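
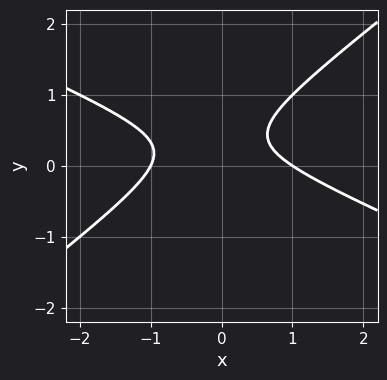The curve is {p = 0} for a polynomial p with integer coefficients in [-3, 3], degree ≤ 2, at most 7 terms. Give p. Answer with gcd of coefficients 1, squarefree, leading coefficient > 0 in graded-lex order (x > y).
1. deg p = 2.
2. Observable constraints: the curve avoids every integer y-axis point in the box; the x-axis gridline crossings are at x ∈ {-1, 1}.
3. Together with the visible shape, these determine p as stated.

x^2 + x*y - 3*y^2 + 2*y - 1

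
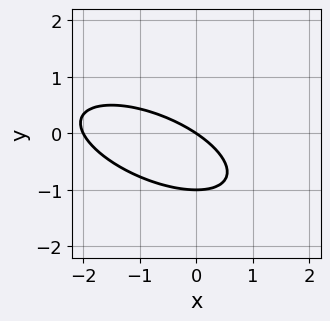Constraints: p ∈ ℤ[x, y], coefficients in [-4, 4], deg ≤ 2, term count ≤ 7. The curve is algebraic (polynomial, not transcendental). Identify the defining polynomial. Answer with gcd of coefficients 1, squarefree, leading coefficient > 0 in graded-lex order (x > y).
First, the degree is 2 — the shape is more complex than any degree-1 curve.
Next, observable constraints: the x-axis gridline crossings are at x ∈ {-2, 0}; the y-axis gridline crossings are at y ∈ {-1, 0}.
Finally, putting this together gives p.

x^2 + 2*x*y + 3*y^2 + 2*x + 3*y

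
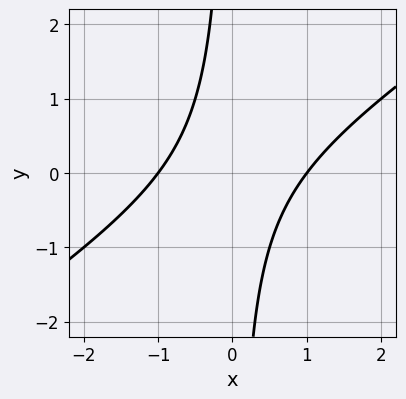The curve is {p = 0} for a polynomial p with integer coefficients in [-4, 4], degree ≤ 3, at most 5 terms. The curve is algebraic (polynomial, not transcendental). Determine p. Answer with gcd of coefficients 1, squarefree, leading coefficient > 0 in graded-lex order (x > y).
deg p = 2. No degree-1 curve has this shape.
Observable constraints: the x-axis gridline crossings are at x ∈ {-1, 1}; the curve avoids every integer y-axis point in the box.
Solving for integer coefficients yields p as stated.

2*x^2 - 3*x*y - 2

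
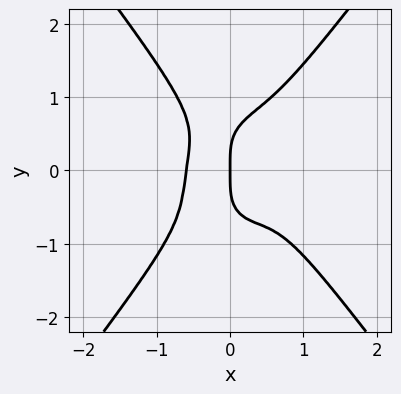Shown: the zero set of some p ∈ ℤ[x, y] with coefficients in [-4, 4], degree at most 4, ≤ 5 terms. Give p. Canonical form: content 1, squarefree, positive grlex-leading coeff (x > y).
3*x^4 - y^4 - x^3 + x^2*y + x

(a) The degree is 4 — no degree-3 curve has this shape.
(b) Against the integer gridlines: it crosses the y-axis at the gridline y = 0; it meets the x-axis at x = 0 (among the integer gridlines).
(c) Together with the visible shape, these determine p as stated.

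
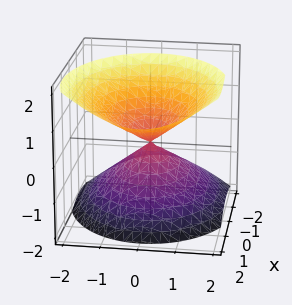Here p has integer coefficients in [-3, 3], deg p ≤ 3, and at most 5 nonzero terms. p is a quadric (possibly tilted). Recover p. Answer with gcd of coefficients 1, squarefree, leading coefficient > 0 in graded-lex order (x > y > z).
2*x^2 - 2*x*z + 3*y^2 - 3*z^2

1. The degree is 2 — no degree-1 surface has this shape.
2. Checking where it meets the axes: it crosses the y-axis at the gridline y = 0; one x-axis crossing is at x = 0; it crosses the z-axis at the gridline z = 0.
3. Putting this together gives p.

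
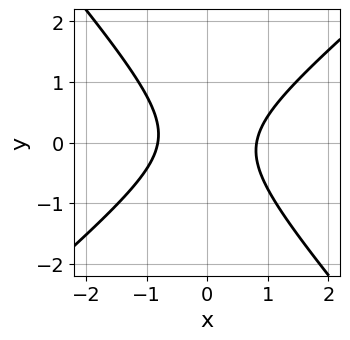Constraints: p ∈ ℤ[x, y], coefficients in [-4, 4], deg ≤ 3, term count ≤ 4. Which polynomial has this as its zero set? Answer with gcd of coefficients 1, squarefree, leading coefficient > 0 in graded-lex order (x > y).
(a) deg p = 2. No degree-1 curve has this shape.
(b) From the visible intercepts: the curve avoids every integer y-axis point in the box.
(c) The integer polynomial consistent with all of this is the stated p.

3*x^2 - x*y - 3*y^2 - 2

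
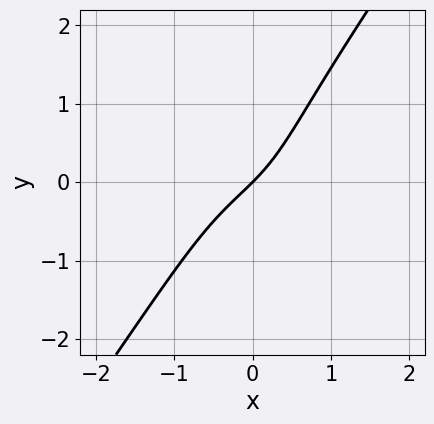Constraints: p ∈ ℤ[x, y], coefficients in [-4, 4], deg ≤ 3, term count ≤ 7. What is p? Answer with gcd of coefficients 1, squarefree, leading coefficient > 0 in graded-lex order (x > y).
1. deg p = 3. The shape is more complex than any degree-2 curve.
2. From the visible intercepts: it meets the x-axis at x = 0 (among the integer gridlines); it meets the y-axis at y = 0 (among the integer gridlines).
3. Fitting integer coefficients to these (and the overall shape) gives p.

3*x^3 - y^3 + x*y + 3*x - 3*y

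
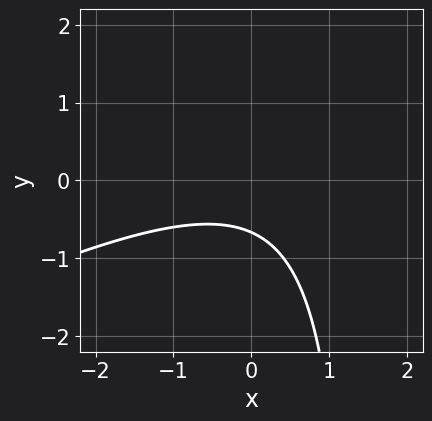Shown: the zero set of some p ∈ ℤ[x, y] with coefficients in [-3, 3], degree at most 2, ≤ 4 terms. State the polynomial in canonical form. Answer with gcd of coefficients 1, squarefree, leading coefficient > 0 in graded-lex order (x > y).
x^2 - 2*x*y + 3*y + 2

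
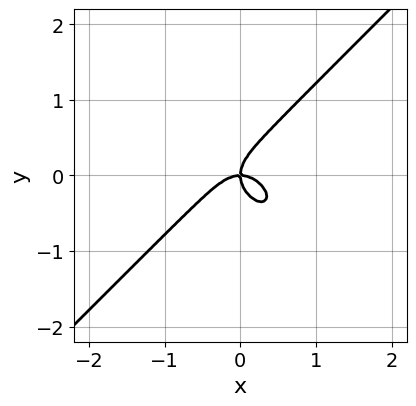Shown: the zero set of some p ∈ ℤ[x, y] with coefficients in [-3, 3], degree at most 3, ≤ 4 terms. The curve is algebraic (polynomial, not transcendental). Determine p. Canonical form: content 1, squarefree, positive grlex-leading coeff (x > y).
3*x^3 - 3*y^3 + 2*x*y

Degree: the shape is more complex than any degree-2 curve, so deg p = 3.
Observable constraints: it meets the y-axis at y = 0 (among the integer gridlines); it crosses the x-axis at the gridline x = 0.
These observations pin down the coefficients.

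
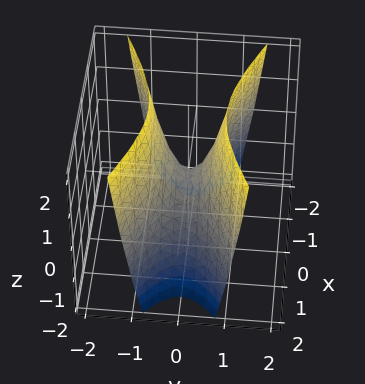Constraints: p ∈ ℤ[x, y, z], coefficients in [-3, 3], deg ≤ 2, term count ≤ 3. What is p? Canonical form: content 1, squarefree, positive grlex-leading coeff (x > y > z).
Degree: a saddle surface; a quadric, so deg p = 2.
Symmetries: it's symmetric under x → −x, forcing even powers of x; the y ↦ −y reflection is a symmetry, so y appears only in even powers.
Against the integer gridlines: one y-axis crossing is at y = 0; it meets the x-axis at x = 0 (among the integer gridlines); one z-axis crossing is at z = 0.
Putting this together gives p.

x^2 - 3*y^2 + z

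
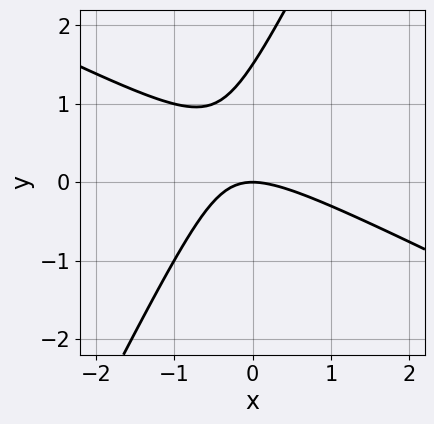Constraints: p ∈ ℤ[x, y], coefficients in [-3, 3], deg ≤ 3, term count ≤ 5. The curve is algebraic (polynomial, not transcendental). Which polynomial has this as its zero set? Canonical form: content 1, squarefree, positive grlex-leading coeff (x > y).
2*x^2 + 3*x*y - 2*y^2 + 3*y

First, the degree is 2 — the shape is more complex than any degree-1 curve.
Next, from the axis intercepts and sections: one y-axis crossing is at y = 0; it crosses the x-axis at the gridline x = 0.
Finally, these observations pin down the coefficients.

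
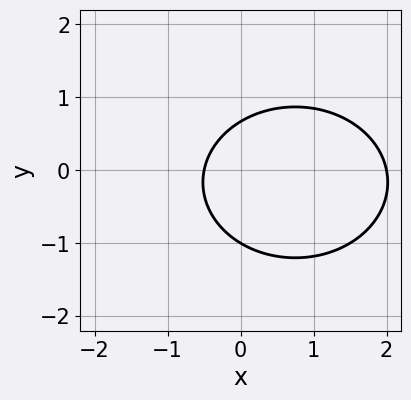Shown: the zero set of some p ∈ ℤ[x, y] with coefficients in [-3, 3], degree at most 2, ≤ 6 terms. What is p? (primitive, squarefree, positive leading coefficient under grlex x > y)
1. deg p = 2. No degree-1 curve has this shape.
2. From the axis intercepts and sections: it meets the y-axis at y = -1 (among the integer gridlines); it meets the x-axis at x = 2 (among the integer gridlines).
3. Together with the visible shape, these determine p as stated.

2*x^2 + 3*y^2 - 3*x + y - 2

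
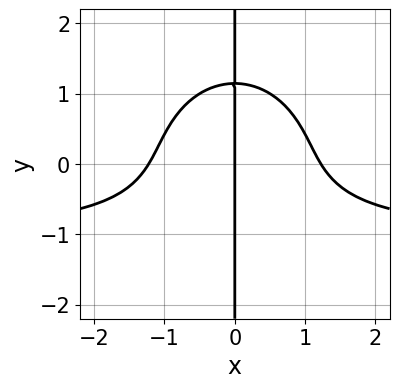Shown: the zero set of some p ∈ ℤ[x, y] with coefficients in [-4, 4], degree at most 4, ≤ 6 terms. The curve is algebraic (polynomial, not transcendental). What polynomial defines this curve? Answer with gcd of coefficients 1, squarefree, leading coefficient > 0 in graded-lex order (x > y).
(a) The degree is 4 — no degree-3 curve has this shape.
(b) Checking where it meets the axes: every point of the y-axis in the box is on the curve; one x-axis crossing is at x = 0.
(c) Matching integer coefficients to the picture gives p.

2*x^3*y + 2*x*y^3 + 2*x^3 - 3*x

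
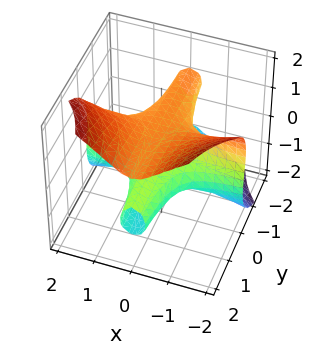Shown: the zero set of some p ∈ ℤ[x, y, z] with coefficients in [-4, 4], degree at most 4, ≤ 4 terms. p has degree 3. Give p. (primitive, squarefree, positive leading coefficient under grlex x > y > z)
First, deg p = 3.
Next, from the visible intercepts: every point of the y-axis in the box is on the surface; among the integer gridlines, it crosses the z-axis at z ∈ {-1, 0, 1}; the visible x-axis segment lies entirely on the surface.
Finally, matching integer coefficients to the picture gives p.

3*x^2*y - 2*z^3 + 2*z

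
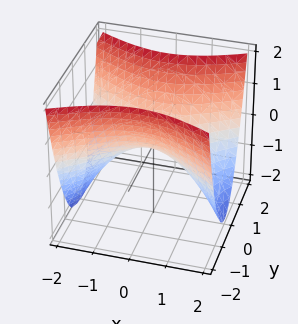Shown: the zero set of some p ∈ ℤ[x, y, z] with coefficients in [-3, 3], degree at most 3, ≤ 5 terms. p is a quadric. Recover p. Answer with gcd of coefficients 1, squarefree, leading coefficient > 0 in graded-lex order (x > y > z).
(a) Degree: a saddle surface; a quadric, so deg p = 2.
(b) Symmetries: it's symmetric under y → −y, forcing even powers of y; mirror symmetry x ↦ −x ⇒ only even powers of x.
(c) Reading off the gridlines: one x-axis crossing is at x = 0; it crosses the z-axis at the gridline z = 0; one y-axis crossing is at y = 0.
(d) Together with the visible shape, these determine p as stated.

x^2 - 2*y^2 + 2*z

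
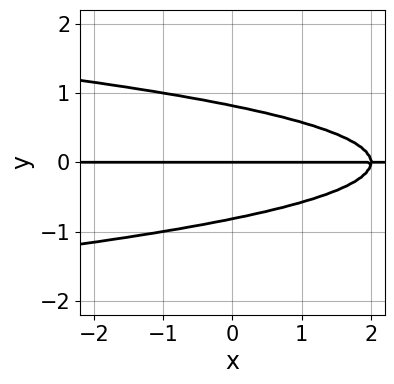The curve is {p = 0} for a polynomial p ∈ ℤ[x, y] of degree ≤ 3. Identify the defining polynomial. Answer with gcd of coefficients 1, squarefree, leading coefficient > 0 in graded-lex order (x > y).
3*y^3 + x*y - 2*y

First, degree: a generic line meets the curve in up to 3 points, so deg p = 3.
Next, checking where it meets the axes: every point of the x-axis in the box is on the curve; it crosses the y-axis at the gridline y = 0.
Finally, fitting integer coefficients to these (and the overall shape) gives p.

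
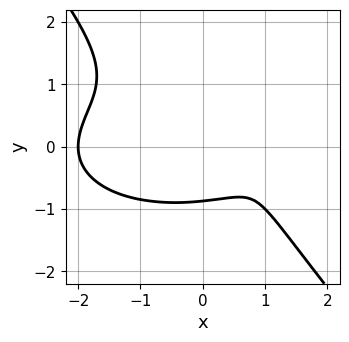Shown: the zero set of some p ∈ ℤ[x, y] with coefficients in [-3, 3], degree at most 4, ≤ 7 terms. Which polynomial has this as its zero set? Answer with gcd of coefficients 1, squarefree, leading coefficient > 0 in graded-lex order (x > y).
x^3 + 3*x*y^2 + 3*y^3 - 3*x + 2

First, deg p = 3.
Then, checking where it meets the axes: it crosses the x-axis at the gridline x = -2.
Finally, together with the visible shape, these determine p as stated.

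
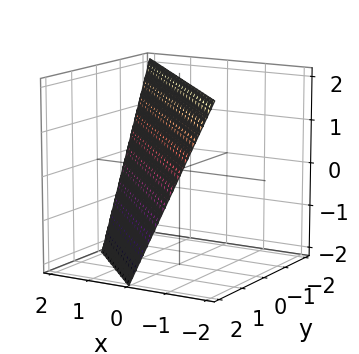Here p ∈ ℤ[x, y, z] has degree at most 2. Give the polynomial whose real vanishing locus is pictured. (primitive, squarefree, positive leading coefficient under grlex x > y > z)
2*x + 2*y + z - 2

deg p = 1. The surface is flat (a plane).
From the visible intercepts: it meets the y-axis at y = 1 (among the integer gridlines); it crosses the x-axis at the gridline x = 1; one z-axis crossing is at z = 2.
Solving for integer coefficients yields p as stated.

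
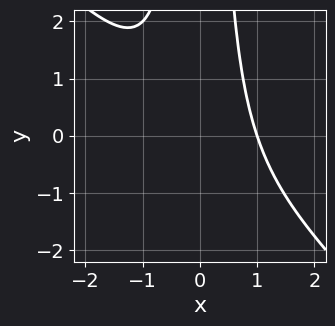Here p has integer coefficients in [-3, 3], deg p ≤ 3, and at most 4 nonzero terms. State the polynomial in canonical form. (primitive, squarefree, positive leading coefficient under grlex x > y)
x^3 + x^2*y - 1

The degree is 3 — no degree-2 curve has this shape.
From the visible intercepts: it misses every integer gridline on the y-axis; it meets the x-axis at x = 1 (among the integer gridlines).
The integer polynomial consistent with all of this is the stated p.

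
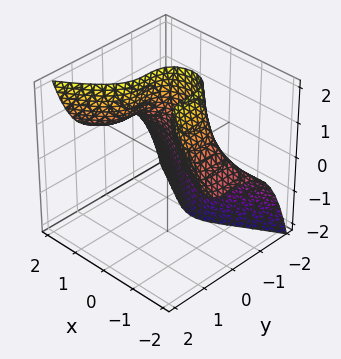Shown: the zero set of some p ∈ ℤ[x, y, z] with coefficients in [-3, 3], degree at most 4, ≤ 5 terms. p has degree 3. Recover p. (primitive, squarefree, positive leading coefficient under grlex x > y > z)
1. deg p = 3. The shape is more complex than any degree-2 surface.
2. From the axis intercepts and sections: the surface avoids every integer z-axis point in the box; the surface avoids every integer x-axis point in the box.
3. Together with the visible shape, these determine p as stated.

2*x^2*z - 3*y^3 - 2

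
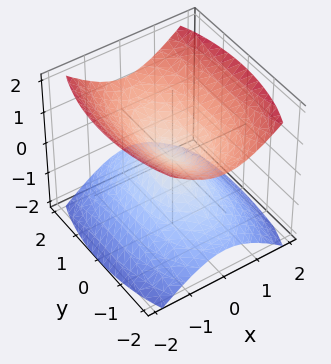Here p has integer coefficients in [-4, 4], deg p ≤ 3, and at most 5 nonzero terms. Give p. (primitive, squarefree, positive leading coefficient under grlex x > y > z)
(a) There are 2 components. They look like related sheets of one shape, so recover p as a whole.
(b) Degree: a double cone through the origin; a quadric, so deg p = 2.
(c) Symmetries: the z ↦ −z reflection is a symmetry, so z appears only in even powers; it's symmetric under y → −y, forcing even powers of y; it's symmetric under x → −x, forcing even powers of x.
(d) Against the integer gridlines: one z-axis crossing is at z = 0; it crosses the y-axis at the gridline y = 0; one x-axis crossing is at x = 0.
(e) Together with the visible shape, these determine p as stated.

3*x^2 + y^2 - 3*z^2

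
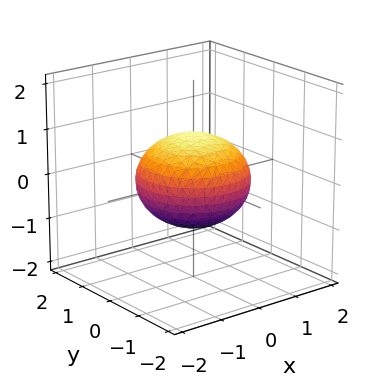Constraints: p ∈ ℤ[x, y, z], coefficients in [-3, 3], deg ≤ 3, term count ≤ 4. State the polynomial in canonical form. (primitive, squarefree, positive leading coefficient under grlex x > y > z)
2*x^2 + 2*y^2 + 3*z^2 - 3

First, the degree is 2 — bounded and convex; a quadric.
Then, symmetries: the z-axis is an axis of rotation, so x and y enter only as x² + y²; mirror symmetry z ↦ −z ⇒ only even powers of z.
Next, from the axis intercepts and sections: a circular section at z = 0 has radius between 1 and 2; among the integer gridlines, it crosses the z-axis at z ∈ {-1, 1}.
Finally, assembling these constraints gives the stated polynomial.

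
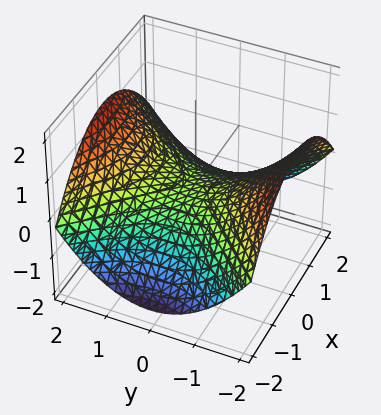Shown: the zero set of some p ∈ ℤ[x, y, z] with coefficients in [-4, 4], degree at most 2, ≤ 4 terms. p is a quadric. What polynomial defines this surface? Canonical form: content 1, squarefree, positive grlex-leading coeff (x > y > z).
x^2 - y^2 + 3*z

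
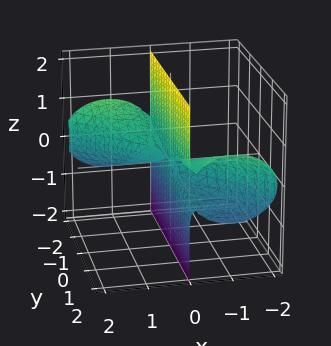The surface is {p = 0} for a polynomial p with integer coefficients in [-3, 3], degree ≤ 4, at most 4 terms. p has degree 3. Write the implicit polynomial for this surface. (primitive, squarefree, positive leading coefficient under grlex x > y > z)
(a) Degree: a generic line meets the surface in up to 3 points, so deg p = 3.
(b) From the visible intercepts: one x-axis crossing is at x = 0; every point of the z-axis in the box is on the surface.
(c) Solving for integer coefficients yields p as stated.

2*x^3 + 2*x^2*y + 3*x*z^2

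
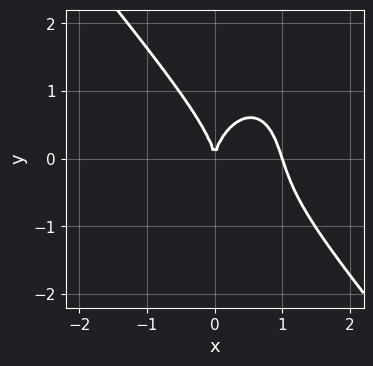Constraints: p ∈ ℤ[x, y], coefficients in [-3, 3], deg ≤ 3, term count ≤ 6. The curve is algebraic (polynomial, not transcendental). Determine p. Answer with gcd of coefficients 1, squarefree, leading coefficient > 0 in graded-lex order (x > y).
3*x^3 + x^2*y + y^3 - 3*x^2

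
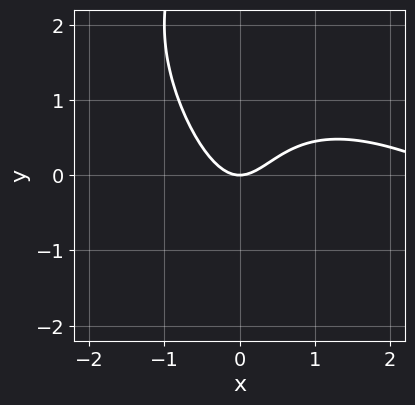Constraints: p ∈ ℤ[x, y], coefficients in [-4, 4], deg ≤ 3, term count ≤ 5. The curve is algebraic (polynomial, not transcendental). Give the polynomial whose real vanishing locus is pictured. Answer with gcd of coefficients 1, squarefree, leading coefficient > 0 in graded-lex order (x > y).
x^3 + 2*x^2*y + x*y^2 - 3*x^2 + 2*y

The degree is 3 — a generic line meets the curve in up to 3 points.
Observable constraints: it meets the x-axis at x = 0 (among the integer gridlines); it meets the y-axis at y = 0 (among the integer gridlines).
Solving for integer coefficients yields p as stated.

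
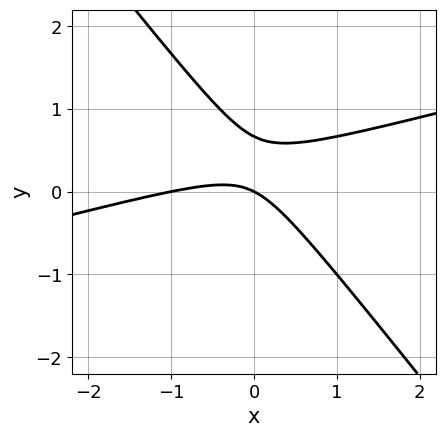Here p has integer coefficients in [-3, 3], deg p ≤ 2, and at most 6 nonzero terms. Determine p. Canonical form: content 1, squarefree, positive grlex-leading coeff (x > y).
First, deg p = 2. No degree-1 curve has this shape.
Then, from the axis intercepts and sections: it crosses the y-axis at the gridline y = 0; among the integer gridlines, it crosses the x-axis at x ∈ {-1, 0}.
Finally, the integer polynomial consistent with all of this is the stated p.

x^2 - 3*x*y - 3*y^2 + x + 2*y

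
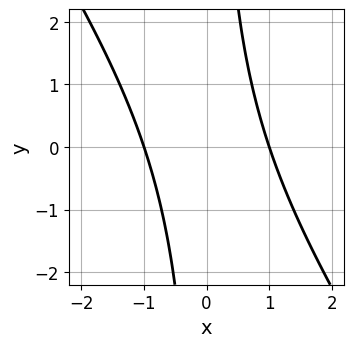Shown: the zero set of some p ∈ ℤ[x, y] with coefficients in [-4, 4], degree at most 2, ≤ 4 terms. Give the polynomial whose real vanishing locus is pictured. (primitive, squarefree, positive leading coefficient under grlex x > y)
3*x^2 + 2*x*y - 3

The degree is 2 — the shape is more complex than any degree-1 curve.
Against the integer gridlines: the curve avoids every integer y-axis point in the box; among the integer gridlines, it crosses the x-axis at x ∈ {-1, 1}.
Fitting integer coefficients to these (and the overall shape) gives p.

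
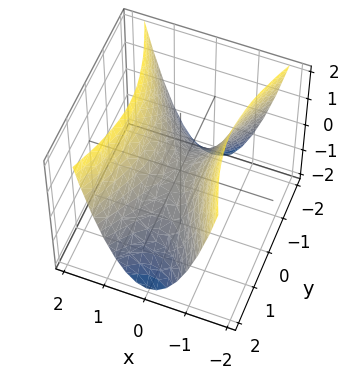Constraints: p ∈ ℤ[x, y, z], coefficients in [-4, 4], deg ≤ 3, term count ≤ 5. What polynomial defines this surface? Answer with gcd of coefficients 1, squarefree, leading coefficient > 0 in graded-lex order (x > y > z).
First, the degree is 2 — a hyperbolic paraboloid; a quadric.
Then, symmetries: it's symmetric under y → −y, forcing even powers of y; mirror symmetry x ↦ −x ⇒ only even powers of x.
Then, observable constraints: it meets the x-axis at x = 0 (among the integer gridlines); it crosses the z-axis at the gridline z = 0.
Finally, fitting integer coefficients to these (and the overall shape) gives p.

3*x^2 - y^2 - 2*z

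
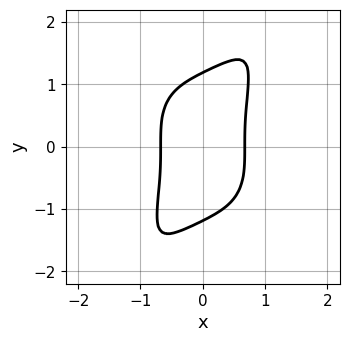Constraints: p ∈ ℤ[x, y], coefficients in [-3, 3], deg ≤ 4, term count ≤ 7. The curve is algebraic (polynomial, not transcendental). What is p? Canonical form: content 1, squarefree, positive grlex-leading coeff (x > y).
1. Degree: no degree-3 curve has this shape, so deg p = 4.
2. Matching integer coefficients to the picture gives p.

3*x^4 - 2*x*y^3 + y^4 + 3*x^2 - 2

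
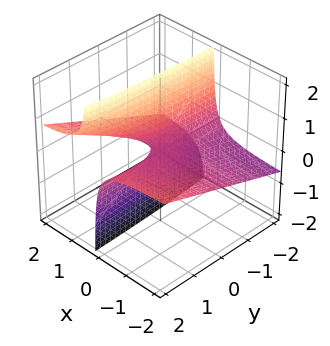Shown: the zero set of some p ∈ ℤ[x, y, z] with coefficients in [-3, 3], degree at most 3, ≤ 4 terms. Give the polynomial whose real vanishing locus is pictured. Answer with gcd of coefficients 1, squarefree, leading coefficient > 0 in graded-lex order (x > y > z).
x*y - 3*x*z + z

First, degree: no degree-1 surface has this shape, so deg p = 2.
Next, against the integer gridlines: it crosses the z-axis at the gridline z = 0; the visible x-axis segment lies entirely on the surface; every point of the y-axis in the box is on the surface.
Finally, putting this together gives p.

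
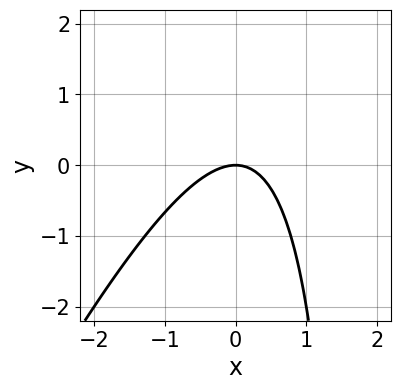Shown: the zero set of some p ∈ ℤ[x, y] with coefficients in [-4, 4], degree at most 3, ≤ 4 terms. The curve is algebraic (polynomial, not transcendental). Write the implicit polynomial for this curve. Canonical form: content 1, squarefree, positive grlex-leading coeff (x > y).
2*x^2 - x*y + 2*y

First, the degree is 2 — no degree-1 curve has this shape.
Next, checking where it meets the axes: it meets the x-axis at x = 0 (among the integer gridlines); one y-axis crossing is at y = 0.
Finally, putting this together gives p.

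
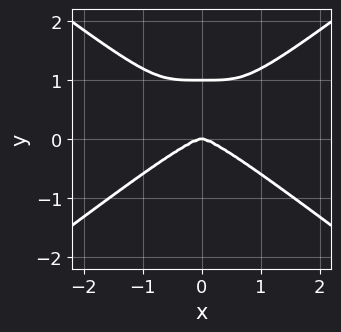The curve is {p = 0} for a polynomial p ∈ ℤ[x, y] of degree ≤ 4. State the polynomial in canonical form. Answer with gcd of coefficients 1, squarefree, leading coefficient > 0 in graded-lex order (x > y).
The degree is 4 — a generic line meets the curve in up to 4 points.
Symmetries: it's symmetric under x → −x, forcing even powers of x.
Observable constraints: it meets the x-axis at x = 0 (among the integer gridlines); the y-axis gridline crossings are at y ∈ {0, 1}.
Fitting integer coefficients to these (and the overall shape) gives p.

x^4 - 3*y^4 + 3*y^3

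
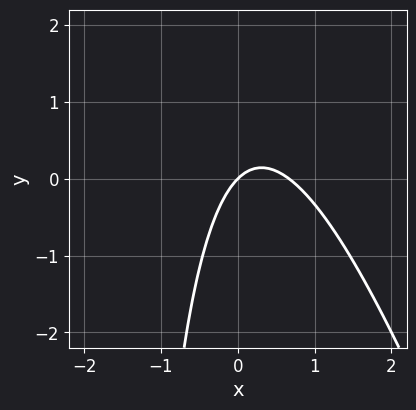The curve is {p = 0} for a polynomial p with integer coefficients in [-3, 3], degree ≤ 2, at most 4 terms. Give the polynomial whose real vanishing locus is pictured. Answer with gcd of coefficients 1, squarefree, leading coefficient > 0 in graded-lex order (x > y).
3*x^2 + x*y - 2*x + 2*y

1. Degree: the shape is more complex than any degree-1 curve, so deg p = 2.
2. From the axis intercepts and sections: it meets the y-axis at y = 0 (among the integer gridlines); one x-axis crossing is at x = 0.
3. Assembling these constraints gives the stated polynomial.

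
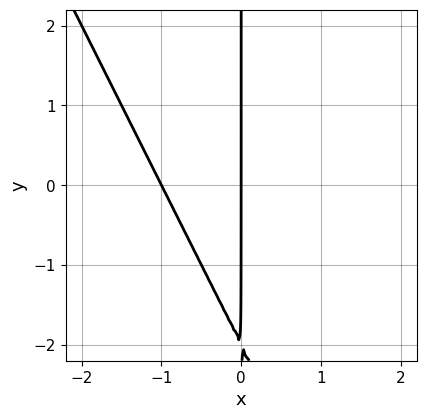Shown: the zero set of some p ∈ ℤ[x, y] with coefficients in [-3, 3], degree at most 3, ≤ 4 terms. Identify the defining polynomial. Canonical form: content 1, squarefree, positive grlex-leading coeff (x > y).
2*x^2 + x*y + 2*x

First, the degree is 2 — a generic line meets the curve in up to 2 points.
Then, from the visible intercepts: the x-axis gridline crossings are at x ∈ {-1, 0}; the visible y-axis segment lies entirely on the curve.
Finally, putting this together gives p.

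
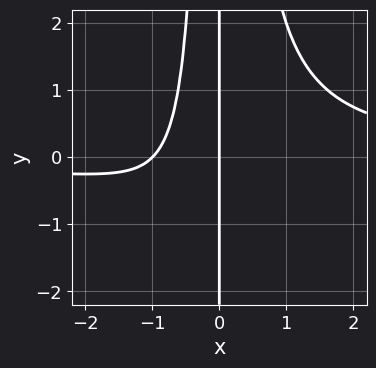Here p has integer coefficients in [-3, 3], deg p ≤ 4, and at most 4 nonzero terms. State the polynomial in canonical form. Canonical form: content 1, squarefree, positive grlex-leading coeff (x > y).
x^3*y - x^2 - x

(a) Degree: the shape is more complex than any degree-3 curve, so deg p = 4.
(b) Observable constraints: among the integer gridlines, it crosses the x-axis at x ∈ {-1, 0}; every point of the y-axis in the box is on the curve.
(c) Assembling these constraints gives the stated polynomial.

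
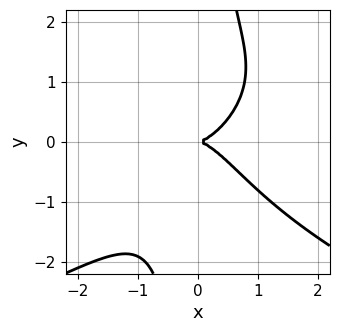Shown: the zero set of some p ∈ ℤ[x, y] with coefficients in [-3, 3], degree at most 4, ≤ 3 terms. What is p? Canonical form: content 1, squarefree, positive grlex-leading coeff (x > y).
2*x*y^3 + 3*x^3 - 3*y^2

First, deg p = 4.
Next, reading off the gridlines: one y-axis crossing is at y = 0; one x-axis crossing is at x = 0.
Finally, the integer polynomial consistent with all of this is the stated p.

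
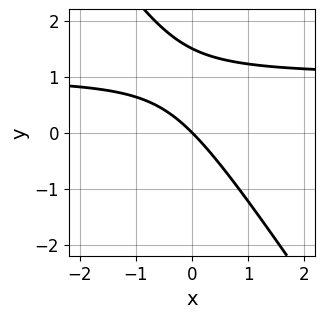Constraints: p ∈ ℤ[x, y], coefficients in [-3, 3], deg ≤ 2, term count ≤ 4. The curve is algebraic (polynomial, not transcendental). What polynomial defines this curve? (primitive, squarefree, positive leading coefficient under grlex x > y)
3*x*y + 2*y^2 - 3*x - 3*y

The degree is 2 — the shape is more complex than any degree-1 curve.
Against the integer gridlines: it meets the y-axis at y = 0 (among the integer gridlines); it crosses the x-axis at the gridline x = 0.
Putting this together gives p.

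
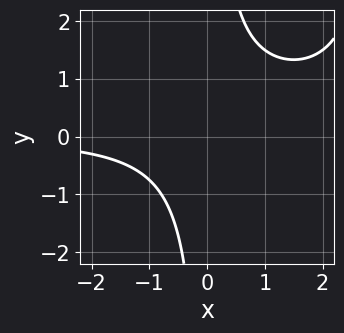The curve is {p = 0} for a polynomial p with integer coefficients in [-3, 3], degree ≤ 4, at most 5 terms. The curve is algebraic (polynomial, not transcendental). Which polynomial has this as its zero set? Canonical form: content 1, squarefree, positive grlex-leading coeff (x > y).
The degree is 3 — the shape is more complex than any degree-2 curve.
From the axis intercepts and sections: it misses every integer gridline on the y-axis; no x-intercept at any integer in the box.
Solving for integer coefficients yields p as stated.

x^2*y - 3*x*y + 3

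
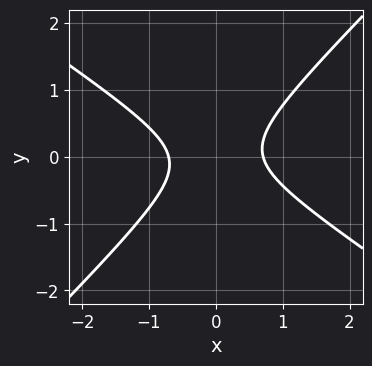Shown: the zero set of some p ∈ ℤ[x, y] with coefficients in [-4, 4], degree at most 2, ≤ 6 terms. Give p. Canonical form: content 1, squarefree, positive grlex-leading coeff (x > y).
2*x^2 + x*y - 3*y^2 - 1

1. The degree is 2 — no degree-1 curve has this shape.
2. Checking where it meets the axes: it misses every integer gridline on the y-axis.
3. The integer polynomial consistent with all of this is the stated p.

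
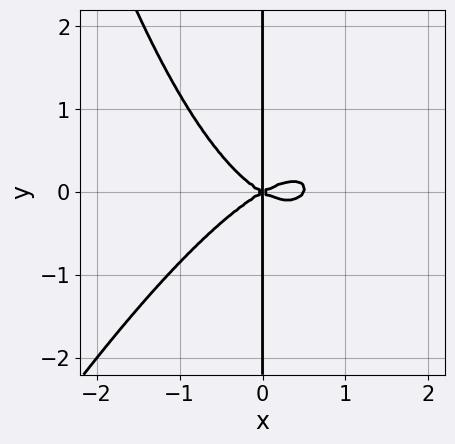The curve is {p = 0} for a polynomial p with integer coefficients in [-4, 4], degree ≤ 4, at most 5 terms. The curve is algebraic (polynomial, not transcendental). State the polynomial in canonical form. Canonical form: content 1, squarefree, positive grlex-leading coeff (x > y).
2*x^4 - x^3*y - x^3 + 3*x*y^2

(a) Degree: a generic line meets the curve in up to 4 points, so deg p = 4.
(b) Observable constraints: one x-axis crossing is at x = 0; the visible y-axis segment lies entirely on the curve.
(c) These observations pin down the coefficients.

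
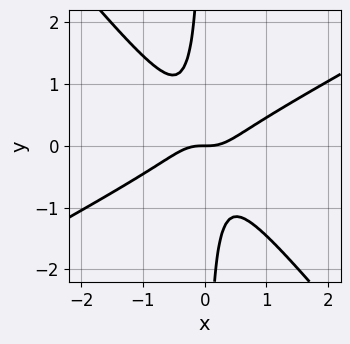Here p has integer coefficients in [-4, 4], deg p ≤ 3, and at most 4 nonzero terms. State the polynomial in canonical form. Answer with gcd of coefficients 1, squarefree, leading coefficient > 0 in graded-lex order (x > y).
(a) The degree is 3 — no degree-2 curve has this shape.
(b) Reading off the gridlines: it meets the x-axis at x = 0 (among the integer gridlines); one y-axis crossing is at y = 0.
(c) Solving for integer coefficients yields p as stated.

2*x^3 - 2*x^2*y - 3*x*y^2 - y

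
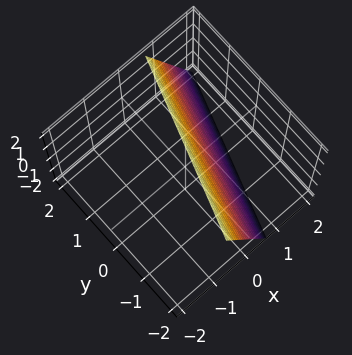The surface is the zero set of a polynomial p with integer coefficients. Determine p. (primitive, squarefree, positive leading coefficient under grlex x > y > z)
Degree: every cross-section is a straight line — this is a plane, so deg p = 1.
Reading off the gridlines: it crosses the z-axis at the gridline z = 2; it crosses the y-axis at the gridline y = -2.
Fitting integer coefficients to these (and the overall shape) gives p.

3*x - y + z - 2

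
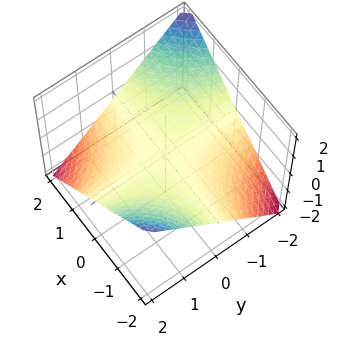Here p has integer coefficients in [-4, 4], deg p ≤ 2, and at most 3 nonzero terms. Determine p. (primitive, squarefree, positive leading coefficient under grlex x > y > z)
The degree is 2 — a saddle surface; a quadric.
From the axis intercepts and sections: it crosses the z-axis at the gridline z = 0; every point of the y-axis in the box is on the surface.
Assembling these constraints gives the stated polynomial. Check: (2, 0, 0) on the x-axis lies on the surface, and p(2, 0, 0) = 0. ✓

x*y + 2*z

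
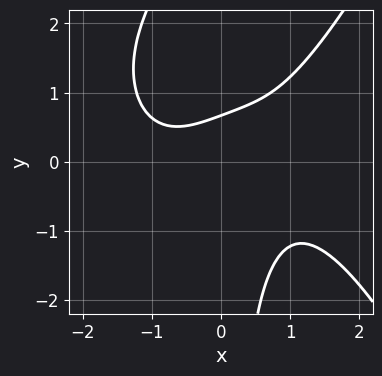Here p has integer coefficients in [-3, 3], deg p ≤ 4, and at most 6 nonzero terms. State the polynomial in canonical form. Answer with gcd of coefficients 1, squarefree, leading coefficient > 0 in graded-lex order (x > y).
deg p = 4.
Reading off the gridlines: no x-intercept at any integer in the box.
Assembling these constraints gives the stated polynomial.

x^4 - 2*x*y^2 + 3*x*y - 3*y + 2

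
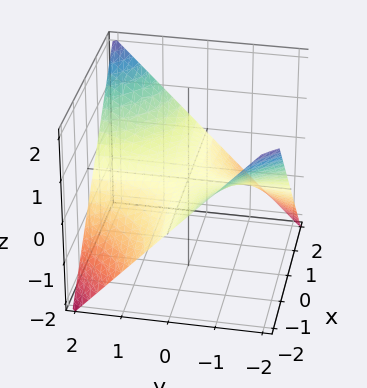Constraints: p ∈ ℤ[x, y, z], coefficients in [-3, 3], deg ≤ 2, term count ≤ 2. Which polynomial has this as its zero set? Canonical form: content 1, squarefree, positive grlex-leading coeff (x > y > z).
x*y - 2*z

(a) The degree is 2 — a saddle surface; a quadric.
(b) From the visible intercepts: every point of the y-axis in the box is on the surface; it meets the z-axis at z = 0 (among the integer gridlines); every point of the x-axis in the box is on the surface.
(c) Solving for integer coefficients yields p as stated.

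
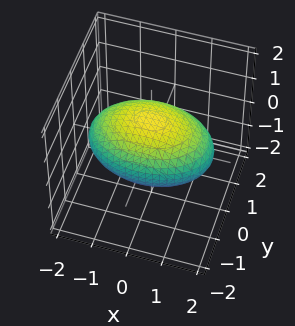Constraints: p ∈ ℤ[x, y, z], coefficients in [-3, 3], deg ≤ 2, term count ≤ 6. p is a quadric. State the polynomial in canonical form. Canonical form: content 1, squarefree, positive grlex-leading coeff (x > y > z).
x^2 + 2*y^2 + 3*z^2 - 3

deg p = 2.
Symmetries: the z ↦ −z reflection is a symmetry, so z appears only in even powers; the y ↦ −y reflection is a symmetry, so y appears only in even powers; mirror symmetry x ↦ −x ⇒ only even powers of x.
Against the integer gridlines: among the integer gridlines, it crosses the z-axis at z ∈ {-1, 1}.
Matching integer coefficients to the picture gives p.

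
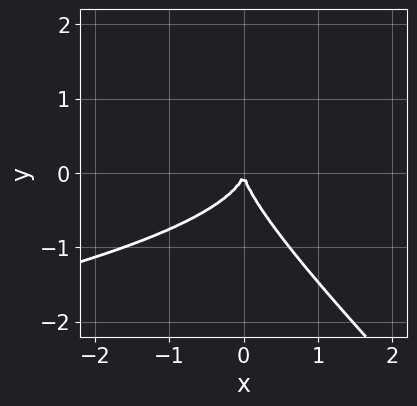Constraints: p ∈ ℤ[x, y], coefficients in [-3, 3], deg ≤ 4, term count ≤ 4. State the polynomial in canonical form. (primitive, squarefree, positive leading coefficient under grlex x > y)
x*y^2 + y^3 + x^2

Degree: a generic line meets the curve in up to 3 points, so deg p = 3.
Checking where it meets the axes: one x-axis crossing is at x = 0; one y-axis crossing is at y = 0.
Matching integer coefficients to the picture gives p.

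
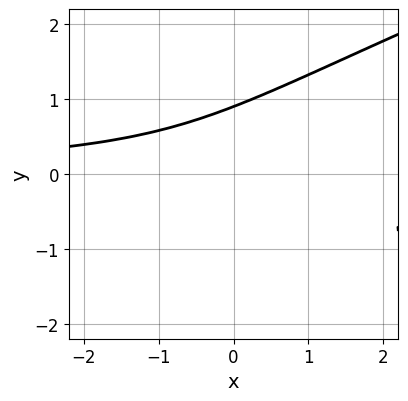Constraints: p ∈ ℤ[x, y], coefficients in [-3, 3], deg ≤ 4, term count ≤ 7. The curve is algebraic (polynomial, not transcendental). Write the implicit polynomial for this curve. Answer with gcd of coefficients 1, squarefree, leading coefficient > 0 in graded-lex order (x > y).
1. deg p = 3.
2. Against the integer gridlines: the curve avoids every integer x-axis point in the box.
3. Together with the visible shape, these determine p as stated.

x*y^2 - 3*y^3 + 3*x*y - y^2 + 3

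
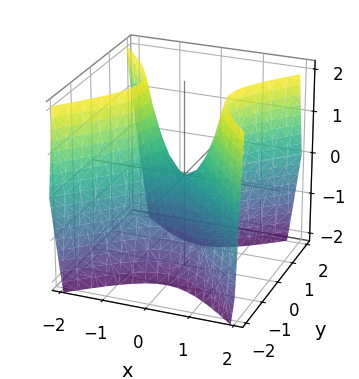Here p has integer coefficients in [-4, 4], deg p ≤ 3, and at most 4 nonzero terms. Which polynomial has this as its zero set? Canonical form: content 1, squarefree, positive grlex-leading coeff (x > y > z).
2*x^2 - 2*y^2 - z

(a) deg p = 2. A saddle surface; a quadric.
(b) Symmetries: it's symmetric under x → −x, forcing even powers of x; mirror symmetry y ↦ −y ⇒ only even powers of y.
(c) Reading off the gridlines: one z-axis crossing is at z = 0; it crosses the y-axis at the gridline y = 0; one x-axis crossing is at x = 0.
(d) Together with the visible shape, these determine p as stated.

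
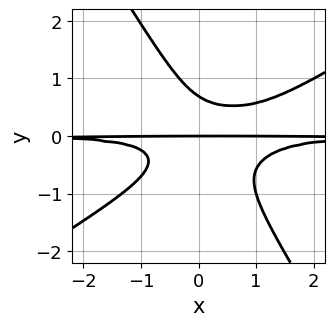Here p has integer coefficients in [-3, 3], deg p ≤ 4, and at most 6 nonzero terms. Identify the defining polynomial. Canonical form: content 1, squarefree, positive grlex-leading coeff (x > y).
3*x^2*y^2 - 3*x*y^3 - 3*y^4 - 2*x*y^2 + y

deg p = 4.
From the axis intercepts and sections: every point of the x-axis in the box is on the curve; it meets the y-axis at y = 0 (among the integer gridlines).
These observations pin down the coefficients.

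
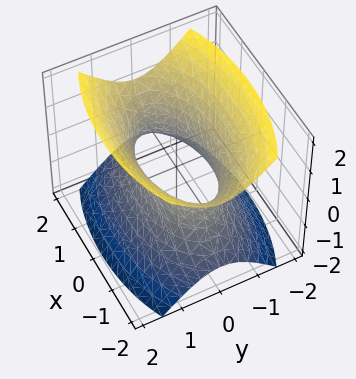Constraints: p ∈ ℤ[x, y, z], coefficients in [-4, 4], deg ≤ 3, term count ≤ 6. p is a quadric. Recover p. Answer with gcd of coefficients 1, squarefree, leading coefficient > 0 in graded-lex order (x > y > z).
x^2 + 3*y^2 - 2*z^2 - 2

(a) Degree: one connected sheet with a waist; a quadric, so deg p = 2.
(b) Symmetries: the z ↦ −z reflection is a symmetry, so z appears only in even powers; mirror symmetry y ↦ −y ⇒ only even powers of y; it's symmetric under x → −x, forcing even powers of x.
(c) Reading off the gridlines: no z-intercept at any integer in the box.
(d) Solving for integer coefficients yields p as stated.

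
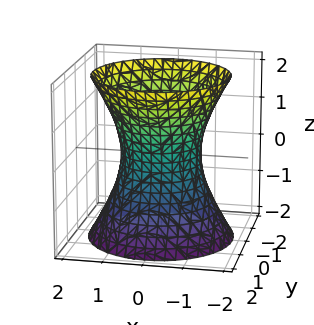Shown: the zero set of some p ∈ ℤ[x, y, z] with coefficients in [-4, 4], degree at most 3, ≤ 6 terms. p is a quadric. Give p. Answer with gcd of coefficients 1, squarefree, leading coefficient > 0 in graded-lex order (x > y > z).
(a) deg p = 2. One connected sheet with a waist; a quadric.
(b) Symmetries: rotational symmetry about the z-axis ⇒ p depends on x, y only through x² + y²; it's symmetric under z → −z, forcing even powers of z.
(c) Observable constraints: the surface avoids every integer z-axis point in the box; a circular section at z = 0 has radius exactly 1.
(d) Solving for integer coefficients yields p as stated. Check: (-1, 0, 0) on the x-axis lies on the surface, and p(-1, 0, 0) = 0. ✓

2*x^2 + 2*y^2 - z^2 - 2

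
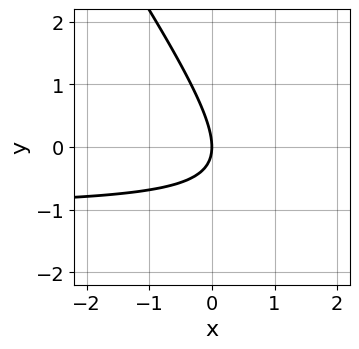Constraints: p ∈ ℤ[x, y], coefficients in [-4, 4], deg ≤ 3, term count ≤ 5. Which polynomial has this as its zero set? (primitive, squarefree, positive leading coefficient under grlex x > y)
(a) Degree: the shape is more complex than any degree-1 curve, so deg p = 2.
(b) From the visible intercepts: one x-axis crossing is at x = 0; it meets the y-axis at y = 0 (among the integer gridlines).
(c) Solving for integer coefficients yields p as stated.

3*x*y + 2*y^2 + 3*x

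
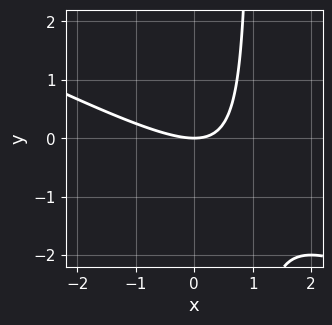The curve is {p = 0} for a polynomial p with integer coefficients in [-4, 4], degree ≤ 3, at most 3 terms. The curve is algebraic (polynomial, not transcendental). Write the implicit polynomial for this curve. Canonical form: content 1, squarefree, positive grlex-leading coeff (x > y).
First, the degree is 2 — a generic line meets the curve in up to 2 points.
Then, from the axis intercepts and sections: one x-axis crossing is at x = 0; it crosses the y-axis at the gridline y = 0.
Finally, these observations pin down the coefficients.

x^2 + 2*x*y - 2*y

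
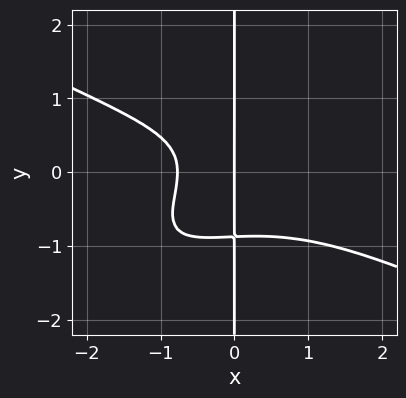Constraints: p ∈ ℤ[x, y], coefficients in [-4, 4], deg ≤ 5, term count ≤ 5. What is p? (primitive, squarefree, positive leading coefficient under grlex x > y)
First, deg p = 4. No degree-3 curve has this shape.
Then, reading off the gridlines: it crosses the x-axis at the gridline x = 0; every point of the y-axis in the box is on the curve.
Finally, matching integer coefficients to the picture gives p.

x^4 - 3*x^2*y^2 + 3*x*y^3 + 2*x^2 + 2*x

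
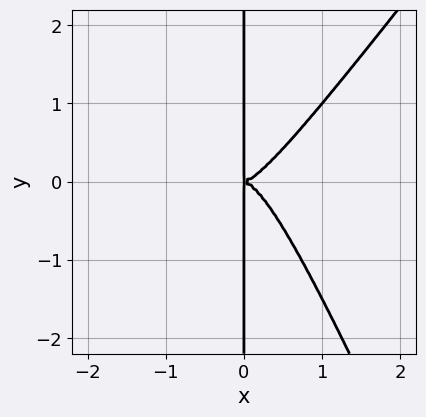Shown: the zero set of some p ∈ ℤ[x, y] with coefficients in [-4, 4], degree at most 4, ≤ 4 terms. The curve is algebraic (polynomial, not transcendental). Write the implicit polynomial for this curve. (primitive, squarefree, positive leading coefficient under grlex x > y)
3*x^4 - x^3*y - x^2*y^2 - x*y^2

First, degree: a generic line meets the curve in up to 4 points, so deg p = 4.
Then, from the visible intercepts: the visible y-axis segment lies entirely on the curve.
Finally, putting this together gives p.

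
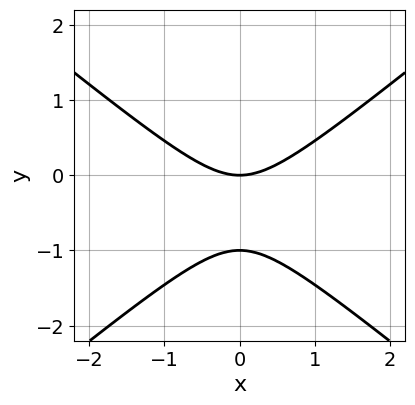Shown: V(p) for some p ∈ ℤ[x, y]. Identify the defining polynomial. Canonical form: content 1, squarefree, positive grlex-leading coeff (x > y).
2*x^2 - 3*y^2 - 3*y

Degree: no degree-1 curve has this shape, so deg p = 2.
Symmetries: it's symmetric under x → −x, forcing even powers of x.
From the axis intercepts and sections: among the integer gridlines, it crosses the y-axis at y ∈ {-1, 0}; it crosses the x-axis at the gridline x = 0.
Fitting integer coefficients to these (and the overall shape) gives p.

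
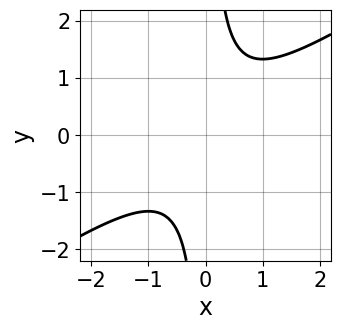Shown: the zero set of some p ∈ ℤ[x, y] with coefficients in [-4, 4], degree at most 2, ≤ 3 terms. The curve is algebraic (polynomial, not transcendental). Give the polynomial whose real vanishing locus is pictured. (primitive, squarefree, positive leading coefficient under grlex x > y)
2*x^2 - 3*x*y + 2

(a) deg p = 2.
(b) Checking where it meets the axes: it misses every integer gridline on the y-axis; no x-intercept at any integer in the box.
(c) The integer polynomial consistent with all of this is the stated p.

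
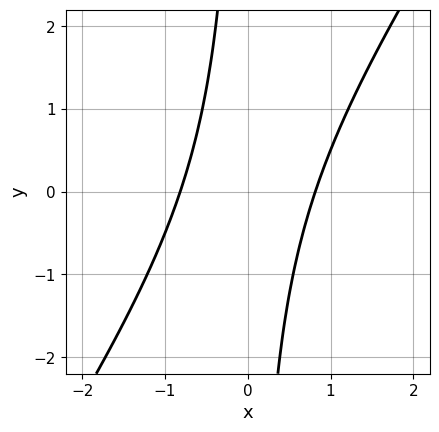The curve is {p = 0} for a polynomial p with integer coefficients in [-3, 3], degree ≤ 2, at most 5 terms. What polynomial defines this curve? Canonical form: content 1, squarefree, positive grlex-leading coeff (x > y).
(a) The degree is 2 — a generic line meets the curve in up to 2 points.
(b) Against the integer gridlines: the curve avoids every integer y-axis point in the box.
(c) Matching integer coefficients to the picture gives p.

3*x^2 - 2*x*y - 2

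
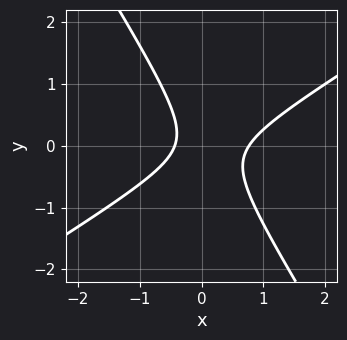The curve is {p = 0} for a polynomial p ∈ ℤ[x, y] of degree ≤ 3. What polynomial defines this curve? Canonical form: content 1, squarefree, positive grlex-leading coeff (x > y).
3*x^2 - 3*x*y - 3*y^2 - x - 1

The degree is 2 — the shape is more complex than any degree-1 curve.
From the visible intercepts: the curve avoids every integer y-axis point in the box.
Fitting integer coefficients to these (and the overall shape) gives p.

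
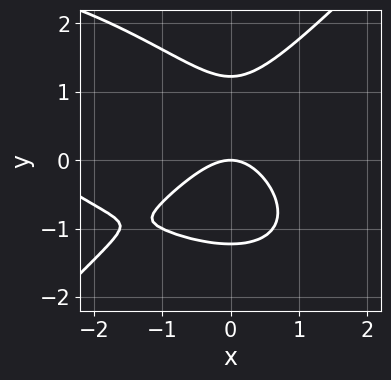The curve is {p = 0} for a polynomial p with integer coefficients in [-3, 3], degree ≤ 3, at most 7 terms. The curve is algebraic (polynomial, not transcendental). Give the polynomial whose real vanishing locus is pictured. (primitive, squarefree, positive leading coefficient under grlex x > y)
First, degree: the shape is more complex than any degree-2 curve, so deg p = 3.
Next, from the axis intercepts and sections: it crosses the x-axis at the gridline x = 0; it crosses the y-axis at the gridline y = 0.
Finally, together with the visible shape, these determine p as stated.

x^3 + x^2*y - 2*y^3 + 3*x^2 + 3*y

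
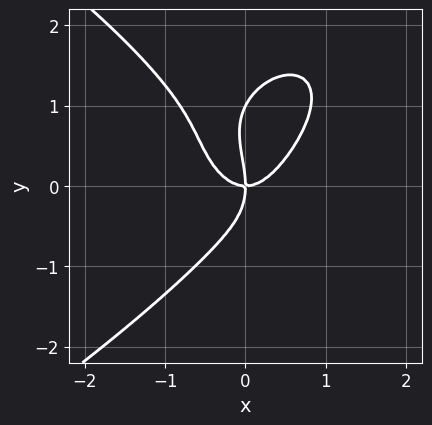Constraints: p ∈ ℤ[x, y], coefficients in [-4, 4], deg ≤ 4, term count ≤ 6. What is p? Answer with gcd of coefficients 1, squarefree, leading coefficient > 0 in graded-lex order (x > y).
y^4 + 3*x^3 - y^3 - 2*x*y

First, degree: the shape is more complex than any degree-3 curve, so deg p = 4.
Then, from the visible intercepts: it meets the x-axis at x = 0 (among the integer gridlines); the y-axis gridline crossings are at y ∈ {0, 1}.
Finally, putting this together gives p.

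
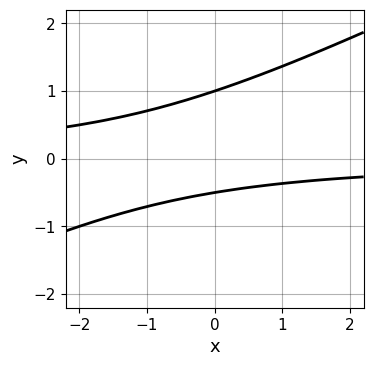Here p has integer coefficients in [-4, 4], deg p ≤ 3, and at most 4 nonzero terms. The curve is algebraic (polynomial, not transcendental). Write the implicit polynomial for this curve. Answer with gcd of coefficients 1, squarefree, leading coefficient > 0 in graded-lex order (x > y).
x*y - 2*y^2 + y + 1

First, degree: a generic line meets the curve in up to 2 points, so deg p = 2.
Then, from the visible intercepts: it crosses the y-axis at the gridline y = 1; no x-intercept at any integer in the box.
Finally, fitting integer coefficients to these (and the overall shape) gives p.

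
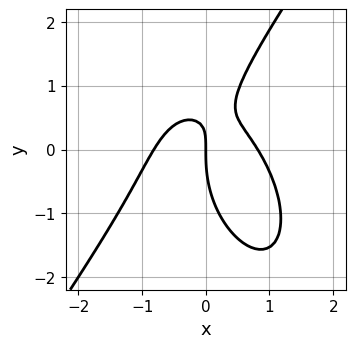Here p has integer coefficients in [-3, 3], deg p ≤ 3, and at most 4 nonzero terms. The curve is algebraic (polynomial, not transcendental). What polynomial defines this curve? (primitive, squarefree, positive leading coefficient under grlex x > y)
3*x^3 - y^3 + 3*x*y - 2*x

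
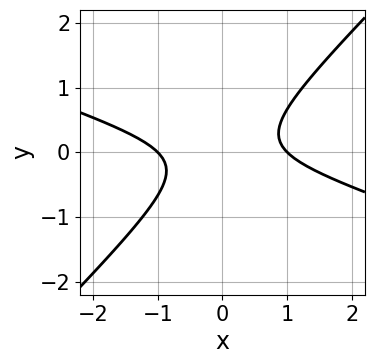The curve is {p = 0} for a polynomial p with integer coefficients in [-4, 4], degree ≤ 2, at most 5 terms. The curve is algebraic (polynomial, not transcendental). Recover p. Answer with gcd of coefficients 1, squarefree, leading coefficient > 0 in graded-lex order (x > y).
First, the degree is 2 — the shape is more complex than any degree-1 curve.
Then, reading off the gridlines: the curve avoids every integer y-axis point in the box; the x-axis gridline crossings are at x ∈ {-1, 1}.
Finally, these observations pin down the coefficients.

x^2 + 2*x*y - 3*y^2 - 1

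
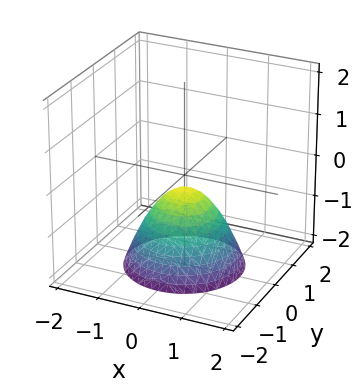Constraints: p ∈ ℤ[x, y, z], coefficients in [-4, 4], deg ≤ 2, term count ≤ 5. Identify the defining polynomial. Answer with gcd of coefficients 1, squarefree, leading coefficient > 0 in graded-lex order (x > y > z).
(a) deg p = 2. A generic line meets the surface in up to 2 points.
(b) Symmetries: the surface is invariant under rotation about z: p = q(x² + y², z).
(c) Against the integer gridlines: a circular section at z = -1 has radius between 0 and 1; the surface avoids every integer y-axis point in the box.
(d) Fitting integer coefficients to these (and the overall shape) gives p.

3*x^2 + 3*y^2 + 3*z + 1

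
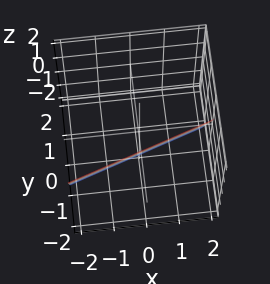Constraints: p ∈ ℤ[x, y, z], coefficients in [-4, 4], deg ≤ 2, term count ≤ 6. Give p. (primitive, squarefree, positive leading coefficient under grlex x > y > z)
1. The degree is 1 — every cross-section is a straight line — this is a plane.
2. Checking where it meets the axes: it meets the z-axis at z = -2 (among the integer gridlines); it meets the x-axis at x = 2 (among the integer gridlines).
3. These observations pin down the coefficients.

x - 3*y - z - 2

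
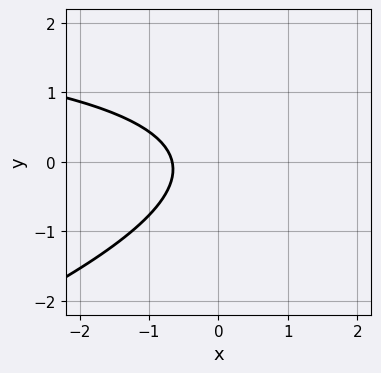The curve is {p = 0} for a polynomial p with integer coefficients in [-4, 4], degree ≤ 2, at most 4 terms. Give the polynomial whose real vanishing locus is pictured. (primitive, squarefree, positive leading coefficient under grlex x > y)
First, the degree is 2 — a generic line meets the curve in up to 2 points.
Next, from the axis intercepts and sections: it misses every integer gridline on the y-axis.
Finally, putting this together gives p.

x*y - 3*y^2 - 3*x - 2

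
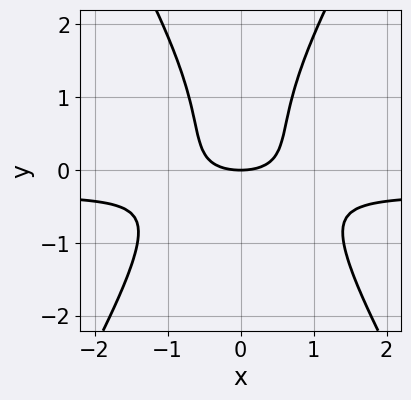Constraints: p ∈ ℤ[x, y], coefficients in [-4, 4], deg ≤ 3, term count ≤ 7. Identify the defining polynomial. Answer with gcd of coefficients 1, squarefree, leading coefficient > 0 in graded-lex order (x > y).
3*x^2*y - y^3 + x^2 + y^2 - 2*y

The degree is 3 — no degree-2 curve has this shape.
Symmetries: the x ↦ −x reflection is a symmetry, so x appears only in even powers.
Observable constraints: it crosses the y-axis at the gridline y = 0; it meets the x-axis at x = 0 (among the integer gridlines).
Fitting integer coefficients to these (and the overall shape) gives p.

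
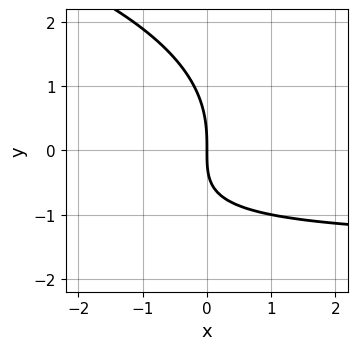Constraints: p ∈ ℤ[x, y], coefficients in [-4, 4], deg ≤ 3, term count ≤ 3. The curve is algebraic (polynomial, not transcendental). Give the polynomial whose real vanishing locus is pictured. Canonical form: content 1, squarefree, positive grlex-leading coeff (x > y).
y^3 + 2*x*y + 3*x

1. deg p = 3. A generic line meets the curve in up to 3 points.
2. From the visible intercepts: it crosses the x-axis at the gridline x = 0; it crosses the y-axis at the gridline y = 0.
3. Assembling these constraints gives the stated polynomial.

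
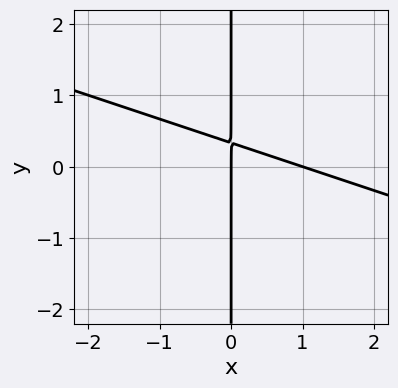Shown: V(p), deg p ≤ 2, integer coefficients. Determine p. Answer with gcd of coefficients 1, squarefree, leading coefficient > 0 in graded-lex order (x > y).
(a) deg p = 2.
(b) Against the integer gridlines: every point of the y-axis in the box is on the curve; the x-axis gridline crossings are at x ∈ {0, 1}.
(c) Fitting integer coefficients to these (and the overall shape) gives p.

x^2 + 3*x*y - x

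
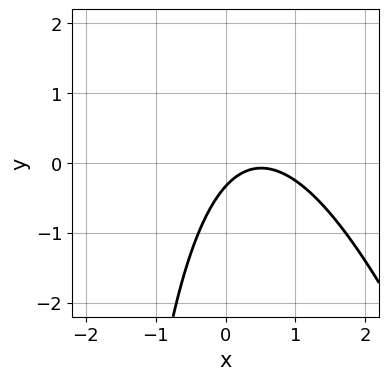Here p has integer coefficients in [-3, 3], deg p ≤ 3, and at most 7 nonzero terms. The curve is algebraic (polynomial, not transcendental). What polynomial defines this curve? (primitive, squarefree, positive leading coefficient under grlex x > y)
3*x^2 + x*y - 3*x + 3*y + 1

1. Degree: no degree-1 curve has this shape, so deg p = 2.
2. Reading off the gridlines: the curve avoids every integer x-axis point in the box.
3. These observations pin down the coefficients.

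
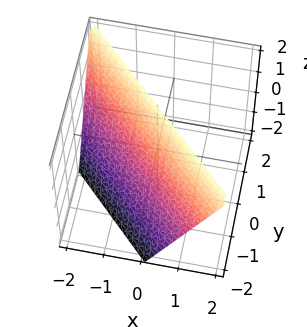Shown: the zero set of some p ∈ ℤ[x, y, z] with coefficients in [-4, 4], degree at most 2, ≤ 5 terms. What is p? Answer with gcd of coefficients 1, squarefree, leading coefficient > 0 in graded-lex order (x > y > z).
2*x + 2*y - z + 2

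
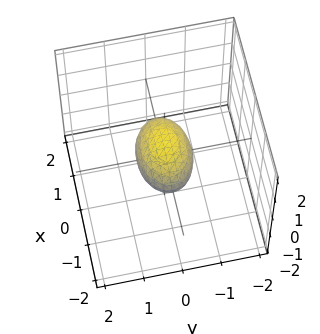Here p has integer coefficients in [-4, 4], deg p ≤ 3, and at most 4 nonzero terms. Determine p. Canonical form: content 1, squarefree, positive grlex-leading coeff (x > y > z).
First, the degree is 2 — bounded and convex; a quadric.
Then, symmetries: the z ↦ −z reflection is a symmetry, so z appears only in even powers; mirror symmetry x ↦ −x ⇒ only even powers of x; the y ↦ −y reflection is a symmetry, so y appears only in even powers.
Next, from the visible intercepts: the x-axis gridline crossings are at x ∈ {-1, 1}.
Finally, these observations pin down the coefficients.

x^2 + 2*y^2 + 2*z^2 - 1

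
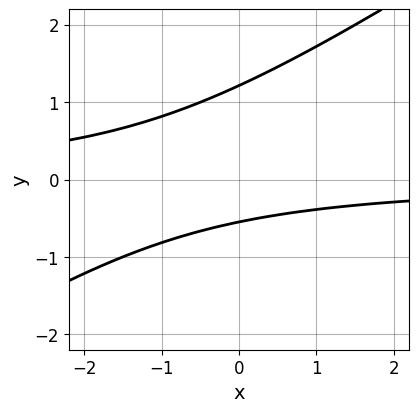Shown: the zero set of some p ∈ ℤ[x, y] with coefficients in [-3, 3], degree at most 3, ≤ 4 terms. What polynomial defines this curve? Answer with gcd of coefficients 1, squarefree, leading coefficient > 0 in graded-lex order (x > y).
The degree is 2 — the shape is more complex than any degree-1 curve.
From the visible intercepts: the curve avoids every integer x-axis point in the box.
Together with the visible shape, these determine p as stated.

2*x*y - 3*y^2 + 2*y + 2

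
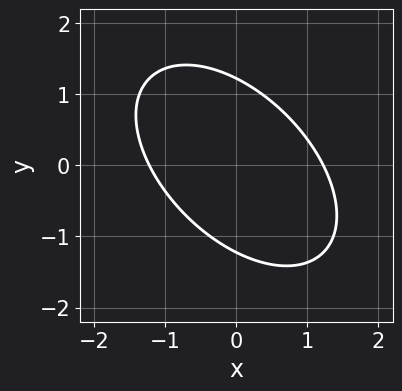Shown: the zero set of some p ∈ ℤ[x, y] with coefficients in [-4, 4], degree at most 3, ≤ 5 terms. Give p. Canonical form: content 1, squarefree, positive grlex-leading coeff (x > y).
2*x^2 + 2*x*y + 2*y^2 - 3

(a) deg p = 2. The shape is more complex than any degree-1 curve.
(b) Solving for integer coefficients yields p as stated.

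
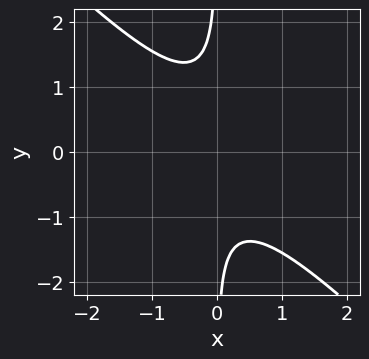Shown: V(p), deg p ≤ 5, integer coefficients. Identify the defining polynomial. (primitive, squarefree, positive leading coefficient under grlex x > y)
3*x^2*y^2 + 3*x*y^3 + 2*x^2 + 2

(a) deg p = 4.
(b) Observable constraints: the curve avoids every integer y-axis point in the box; it misses every integer gridline on the x-axis.
(c) Matching integer coefficients to the picture gives p.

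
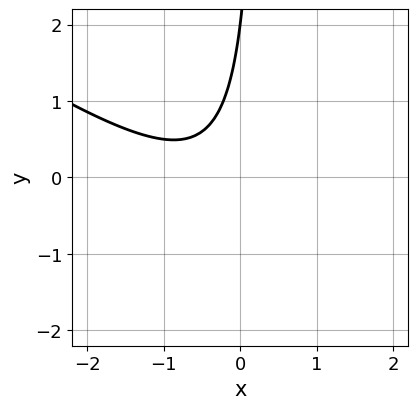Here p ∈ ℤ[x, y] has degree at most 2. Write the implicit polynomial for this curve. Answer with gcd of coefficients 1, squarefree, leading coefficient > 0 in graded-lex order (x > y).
1. The degree is 2 — the shape is more complex than any degree-1 curve.
2. Reading off the gridlines: one y-axis crossing is at y = 2; it misses every integer gridline on the x-axis.
3. Fitting integer coefficients to these (and the overall shape) gives p.

2*x^2 + 3*x*y + 2*x - y + 2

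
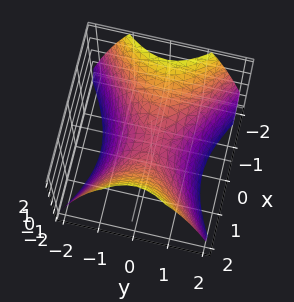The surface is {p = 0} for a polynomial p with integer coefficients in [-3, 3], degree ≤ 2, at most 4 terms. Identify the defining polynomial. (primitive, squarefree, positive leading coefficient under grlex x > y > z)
2*x^2 - 3*y^2 - 3*z

deg p = 2.
Symmetries: it's symmetric under y → −y, forcing even powers of y; mirror symmetry x ↦ −x ⇒ only even powers of x.
Checking where it meets the axes: it crosses the y-axis at the gridline y = 0; it meets the x-axis at x = 0 (among the integer gridlines).
Assembling these constraints gives the stated polynomial.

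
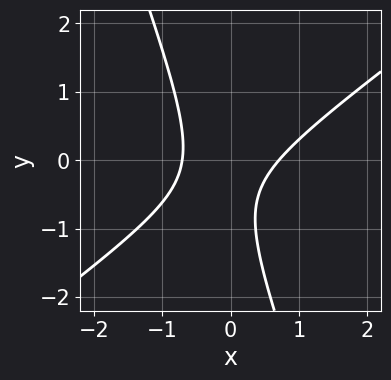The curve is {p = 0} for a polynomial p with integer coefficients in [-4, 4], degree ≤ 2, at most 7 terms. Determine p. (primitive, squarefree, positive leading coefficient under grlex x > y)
2*x^2 - 2*x*y - y^2 - y - 1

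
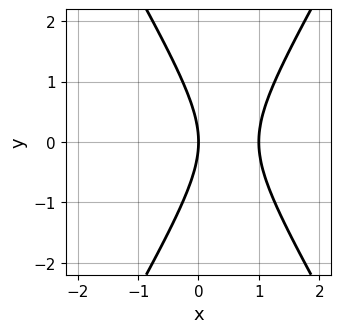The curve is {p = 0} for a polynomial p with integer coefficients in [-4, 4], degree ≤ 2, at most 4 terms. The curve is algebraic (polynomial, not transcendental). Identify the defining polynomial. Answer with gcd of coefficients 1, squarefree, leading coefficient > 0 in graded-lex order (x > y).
3*x^2 - y^2 - 3*x

1. deg p = 2. No degree-1 curve has this shape.
2. Symmetries: it's symmetric under y → −y, forcing even powers of y.
3. Observable constraints: among the integer gridlines, it crosses the x-axis at x ∈ {0, 1}; it crosses the y-axis at the gridline y = 0.
4. Putting this together gives p.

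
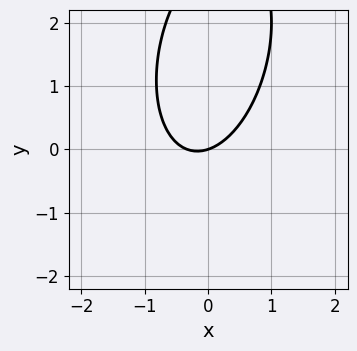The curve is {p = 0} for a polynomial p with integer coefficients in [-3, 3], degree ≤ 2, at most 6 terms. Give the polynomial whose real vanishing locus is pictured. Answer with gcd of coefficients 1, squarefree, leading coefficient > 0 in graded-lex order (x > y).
3*x^2 - x*y + y^2 + x - 3*y

deg p = 2. The shape is more complex than any degree-1 curve.
Checking where it meets the axes: it crosses the y-axis at the gridline y = 0; one x-axis crossing is at x = 0.
These observations pin down the coefficients.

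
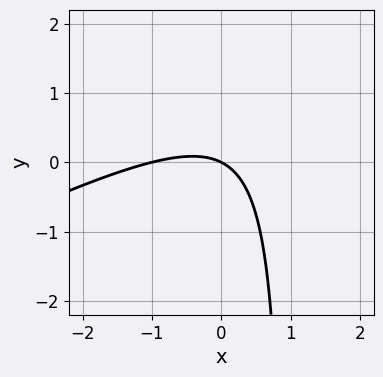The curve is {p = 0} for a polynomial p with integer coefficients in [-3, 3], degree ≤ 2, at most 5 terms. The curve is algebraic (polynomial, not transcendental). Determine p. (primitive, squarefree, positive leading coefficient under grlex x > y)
x^2 - 2*x*y + x + 2*y

The degree is 2 — the shape is more complex than any degree-1 curve.
Checking where it meets the axes: the x-axis gridline crossings are at x ∈ {-1, 0}; it crosses the y-axis at the gridline y = 0.
Solving for integer coefficients yields p as stated.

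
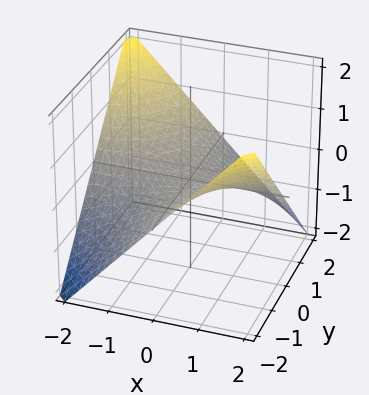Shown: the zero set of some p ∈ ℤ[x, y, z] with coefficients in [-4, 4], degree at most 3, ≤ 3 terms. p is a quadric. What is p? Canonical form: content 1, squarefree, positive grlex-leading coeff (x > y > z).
x*y + 2*z

First, degree: a hyperbolic paraboloid; a quadric, so deg p = 2.
Next, checking where it meets the axes: it meets the z-axis at z = 0 (among the integer gridlines); the visible y-axis segment lies entirely on the surface; the visible x-axis segment lies entirely on the surface.
Finally, assembling these constraints gives the stated polynomial.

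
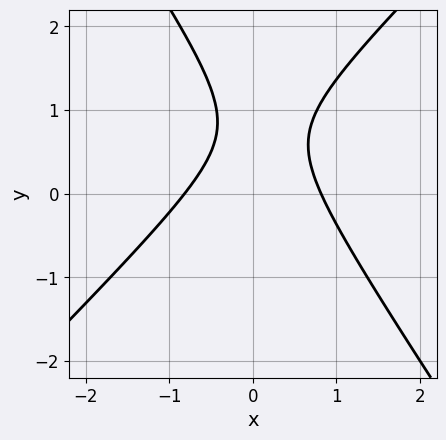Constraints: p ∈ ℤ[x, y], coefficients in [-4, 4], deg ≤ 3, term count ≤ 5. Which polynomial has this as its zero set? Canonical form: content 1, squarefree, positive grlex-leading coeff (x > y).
3*x^2 - x*y - 2*y^2 + 3*y - 2

(a) The degree is 2 — no degree-1 curve has this shape.
(b) From the visible intercepts: it misses every integer gridline on the y-axis.
(c) Together with the visible shape, these determine p as stated.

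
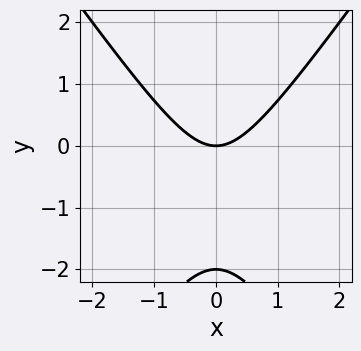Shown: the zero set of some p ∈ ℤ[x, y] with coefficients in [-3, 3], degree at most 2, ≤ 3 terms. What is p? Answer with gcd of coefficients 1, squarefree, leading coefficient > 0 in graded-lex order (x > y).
2*x^2 - y^2 - 2*y

(a) Degree: a generic line meets the curve in up to 2 points, so deg p = 2.
(b) Symmetries: mirror symmetry x ↦ −x ⇒ only even powers of x.
(c) Checking where it meets the axes: among the integer gridlines, it crosses the y-axis at y ∈ {-2, 0}; it crosses the x-axis at the gridline x = 0.
(d) Fitting integer coefficients to these (and the overall shape) gives p.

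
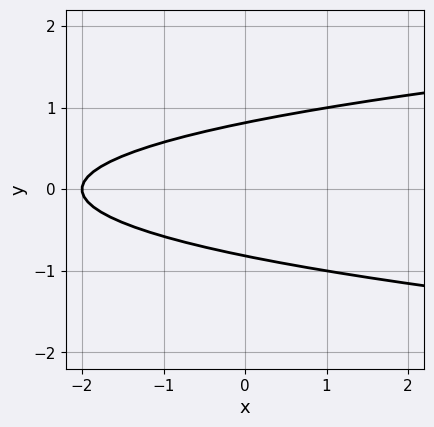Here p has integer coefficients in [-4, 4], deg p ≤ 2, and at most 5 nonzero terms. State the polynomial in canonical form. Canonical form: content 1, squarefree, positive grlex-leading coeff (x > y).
(a) deg p = 2. A generic line meets the curve in up to 2 points.
(b) Symmetries: it's symmetric under y → −y, forcing even powers of y.
(c) Against the integer gridlines: it meets the x-axis at x = -2 (among the integer gridlines).
(d) Assembling these constraints gives the stated polynomial.

3*y^2 - x - 2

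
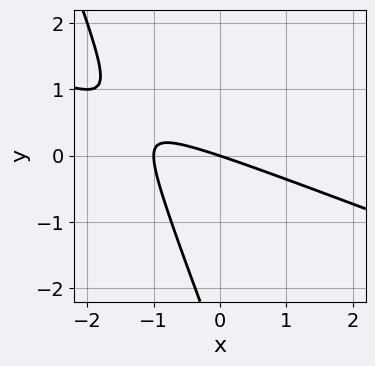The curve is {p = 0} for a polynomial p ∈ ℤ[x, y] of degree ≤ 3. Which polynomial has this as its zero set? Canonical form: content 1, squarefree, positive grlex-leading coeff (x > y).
First, deg p = 2. A generic line meets the curve in up to 2 points.
Then, observable constraints: among the integer gridlines, it crosses the x-axis at x ∈ {-1, 0}; one y-axis crossing is at y = 0.
Finally, assembling these constraints gives the stated polynomial.

x^2 + 3*x*y + y^2 + x + 3*y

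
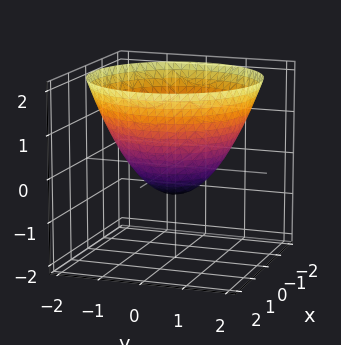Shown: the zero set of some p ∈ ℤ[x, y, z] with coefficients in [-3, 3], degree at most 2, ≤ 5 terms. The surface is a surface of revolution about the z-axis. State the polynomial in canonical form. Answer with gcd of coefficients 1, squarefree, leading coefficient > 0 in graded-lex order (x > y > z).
1. deg p = 2. No degree-1 surface has this shape.
2. Symmetry: the surface is invariant under rotation about z: p = q(x² + y², z).
3. Against the integer gridlines: a circular section at z = 1 has radius between 1 and 2; among the integer gridlines, it crosses the y-axis at y ∈ {-1, 1}; among the integer gridlines, it crosses the x-axis at x ∈ {-1, 1}.
4. Assembling these constraints gives the stated polynomial.

2*x^2 + 2*y^2 - 3*z - 2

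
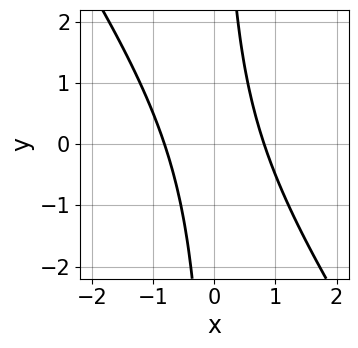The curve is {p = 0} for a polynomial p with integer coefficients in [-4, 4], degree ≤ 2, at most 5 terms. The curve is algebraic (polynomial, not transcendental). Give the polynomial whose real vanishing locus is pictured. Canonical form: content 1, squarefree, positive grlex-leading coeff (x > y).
(a) deg p = 2. A generic line meets the curve in up to 2 points.
(b) From the axis intercepts and sections: it misses every integer gridline on the y-axis.
(c) Solving for integer coefficients yields p as stated.

3*x^2 + 2*x*y - 2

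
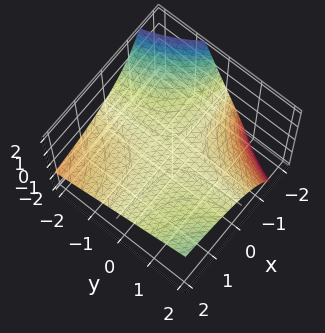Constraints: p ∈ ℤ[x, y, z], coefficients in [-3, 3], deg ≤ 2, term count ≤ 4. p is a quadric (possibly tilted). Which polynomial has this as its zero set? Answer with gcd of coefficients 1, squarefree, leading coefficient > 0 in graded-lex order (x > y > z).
x*y - x*z - 3*z

deg p = 2.
Against the integer gridlines: every point of the y-axis in the box is on the surface; one z-axis crossing is at z = 0; the visible x-axis segment lies entirely on the surface.
The integer polynomial consistent with all of this is the stated p.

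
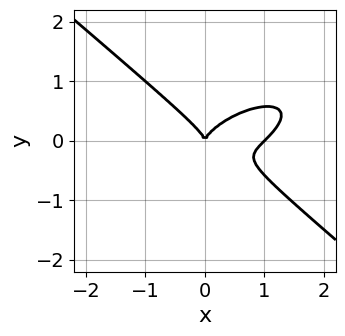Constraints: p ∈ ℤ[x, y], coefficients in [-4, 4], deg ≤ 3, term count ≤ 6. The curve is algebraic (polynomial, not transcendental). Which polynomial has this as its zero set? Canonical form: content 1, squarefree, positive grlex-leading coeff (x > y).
x^3 - x^2*y + 3*y^3 - x^2

deg p = 3. A generic line meets the curve in up to 3 points.
From the axis intercepts and sections: it meets the y-axis at y = 0 (among the integer gridlines); the x-axis gridline crossings are at x ∈ {0, 1}.
Together with the visible shape, these determine p as stated.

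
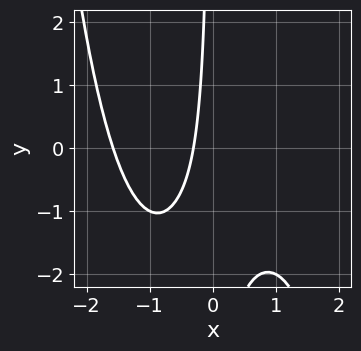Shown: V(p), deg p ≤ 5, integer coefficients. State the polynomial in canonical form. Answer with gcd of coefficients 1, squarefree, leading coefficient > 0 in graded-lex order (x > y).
x^4 - x^2 + 2*x*y + 3*x + 1

deg p = 4.
Reading off the gridlines: it misses every integer gridline on the y-axis.
Putting this together gives p.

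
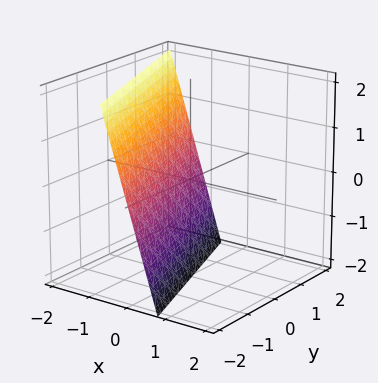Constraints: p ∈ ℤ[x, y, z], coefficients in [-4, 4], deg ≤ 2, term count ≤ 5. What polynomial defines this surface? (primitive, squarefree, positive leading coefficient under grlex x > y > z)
1. Degree: every cross-section is a straight line — this is a plane, so deg p = 1.
2. From the axis intercepts and sections: it meets the z-axis at z = -2 (among the integer gridlines); it crosses the y-axis at the gridline y = -2.
3. The integer polynomial consistent with all of this is the stated p.

3*x + y + z + 2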